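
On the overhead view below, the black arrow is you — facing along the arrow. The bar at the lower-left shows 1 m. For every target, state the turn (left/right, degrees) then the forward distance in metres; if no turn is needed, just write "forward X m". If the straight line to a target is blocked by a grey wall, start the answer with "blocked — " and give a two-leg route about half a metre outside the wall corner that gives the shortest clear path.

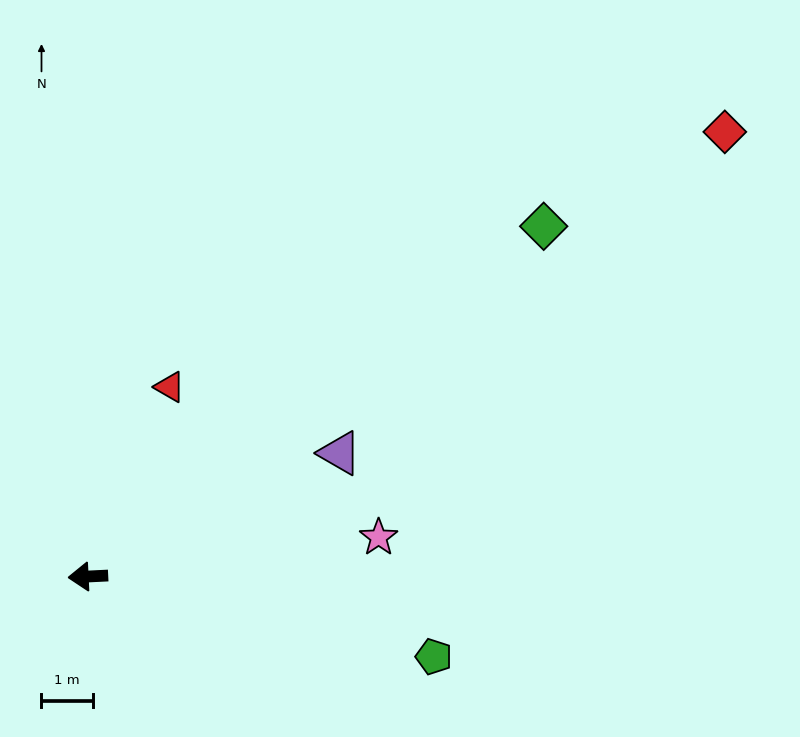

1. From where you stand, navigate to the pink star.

turn right 175°, forward 5.7 m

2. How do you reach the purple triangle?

turn right 157°, forward 5.4 m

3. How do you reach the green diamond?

turn right 145°, forward 11.2 m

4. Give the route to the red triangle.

turn right 116°, forward 4.0 m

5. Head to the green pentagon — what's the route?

turn left 164°, forward 6.9 m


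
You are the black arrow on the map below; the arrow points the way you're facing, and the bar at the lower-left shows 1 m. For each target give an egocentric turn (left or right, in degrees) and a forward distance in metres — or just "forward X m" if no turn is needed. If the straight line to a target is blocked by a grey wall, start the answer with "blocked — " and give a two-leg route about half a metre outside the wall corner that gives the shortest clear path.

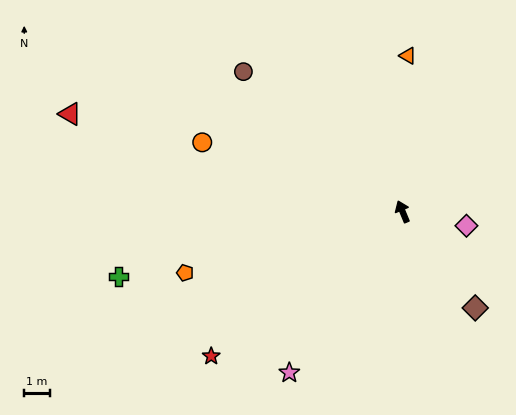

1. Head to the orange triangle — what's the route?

turn right 24°, forward 6.1 m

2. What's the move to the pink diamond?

turn right 125°, forward 2.6 m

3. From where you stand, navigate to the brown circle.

turn left 26°, forward 8.3 m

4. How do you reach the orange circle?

turn left 48°, forward 8.3 m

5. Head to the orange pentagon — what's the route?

turn left 83°, forward 8.9 m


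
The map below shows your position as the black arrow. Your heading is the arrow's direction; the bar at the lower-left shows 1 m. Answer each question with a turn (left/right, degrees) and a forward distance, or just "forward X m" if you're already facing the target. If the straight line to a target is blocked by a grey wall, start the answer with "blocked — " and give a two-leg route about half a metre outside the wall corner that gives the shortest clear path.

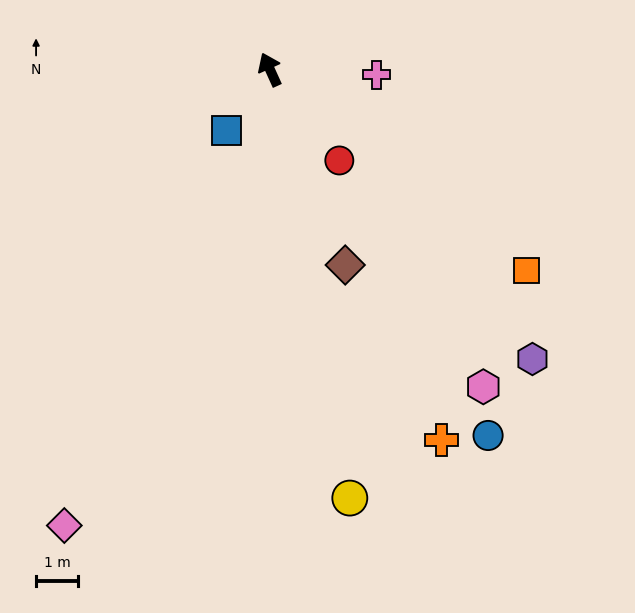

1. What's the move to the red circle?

turn right 167°, forward 2.7 m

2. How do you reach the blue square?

turn left 120°, forward 1.8 m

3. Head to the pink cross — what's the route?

turn right 117°, forward 2.6 m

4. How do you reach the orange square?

turn right 152°, forward 7.8 m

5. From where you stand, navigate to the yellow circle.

turn left 166°, forward 10.5 m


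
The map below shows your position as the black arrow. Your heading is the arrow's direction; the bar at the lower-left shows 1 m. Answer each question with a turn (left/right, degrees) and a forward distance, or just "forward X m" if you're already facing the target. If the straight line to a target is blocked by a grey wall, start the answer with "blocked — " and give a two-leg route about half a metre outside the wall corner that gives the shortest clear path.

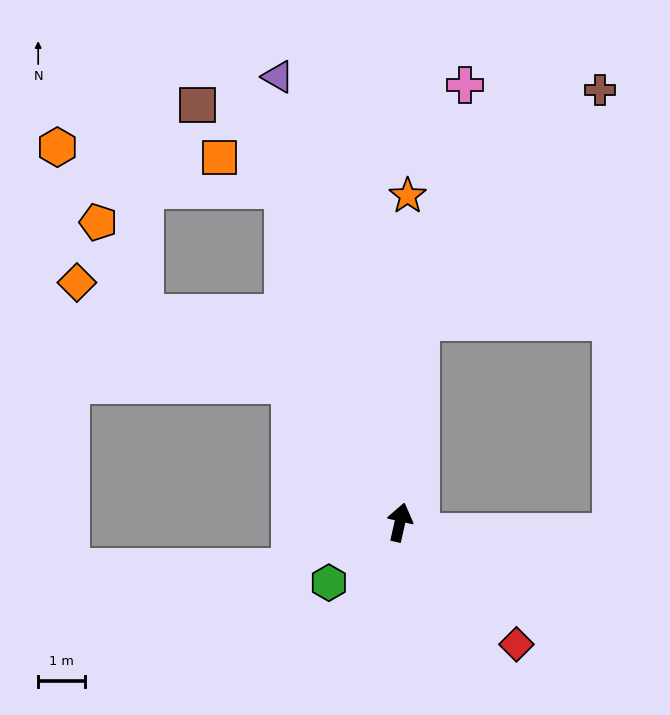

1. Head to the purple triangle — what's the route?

turn left 28°, forward 10.0 m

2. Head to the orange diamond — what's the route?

blocked — turn left 51°, forward 3.8 m, then turn left 26°, forward 5.1 m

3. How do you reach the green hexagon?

turn left 143°, forward 2.0 m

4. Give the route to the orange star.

turn left 12°, forward 7.0 m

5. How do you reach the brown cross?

blocked — turn left 7°, forward 4.4 m, then turn right 32°, forward 6.3 m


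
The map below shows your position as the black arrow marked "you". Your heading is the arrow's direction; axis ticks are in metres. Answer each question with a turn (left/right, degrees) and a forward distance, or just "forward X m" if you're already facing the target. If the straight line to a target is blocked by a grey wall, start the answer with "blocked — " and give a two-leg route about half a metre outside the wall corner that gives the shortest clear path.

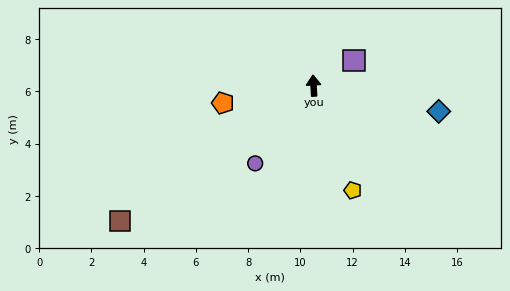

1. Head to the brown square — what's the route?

turn left 122°, forward 9.0 m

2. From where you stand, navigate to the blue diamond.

turn right 105°, forward 4.9 m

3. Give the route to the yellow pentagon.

turn right 163°, forward 4.3 m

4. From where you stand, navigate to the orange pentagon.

turn left 98°, forward 3.5 m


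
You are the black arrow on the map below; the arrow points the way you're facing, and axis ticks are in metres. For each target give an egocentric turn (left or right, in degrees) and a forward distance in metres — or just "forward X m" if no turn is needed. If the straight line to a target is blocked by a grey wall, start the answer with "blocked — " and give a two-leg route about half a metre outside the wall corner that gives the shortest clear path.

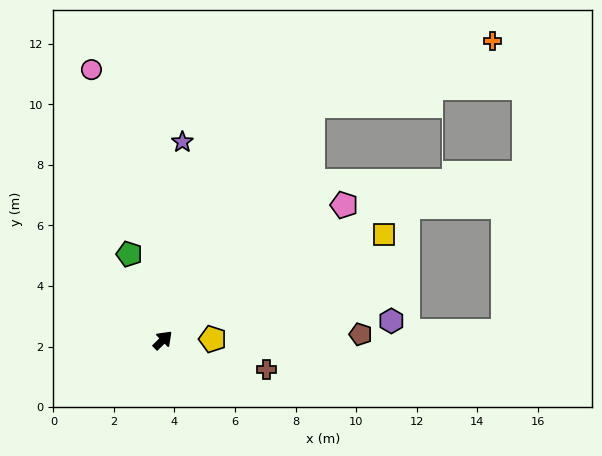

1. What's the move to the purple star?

turn left 40°, forward 6.6 m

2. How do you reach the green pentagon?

turn left 67°, forward 3.1 m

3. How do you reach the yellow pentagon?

turn right 43°, forward 1.6 m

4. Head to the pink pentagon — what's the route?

turn right 8°, forward 7.5 m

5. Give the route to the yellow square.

turn right 19°, forward 8.1 m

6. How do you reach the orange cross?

blocked — turn left 13°, forward 9.2 m, then turn right 38°, forward 6.3 m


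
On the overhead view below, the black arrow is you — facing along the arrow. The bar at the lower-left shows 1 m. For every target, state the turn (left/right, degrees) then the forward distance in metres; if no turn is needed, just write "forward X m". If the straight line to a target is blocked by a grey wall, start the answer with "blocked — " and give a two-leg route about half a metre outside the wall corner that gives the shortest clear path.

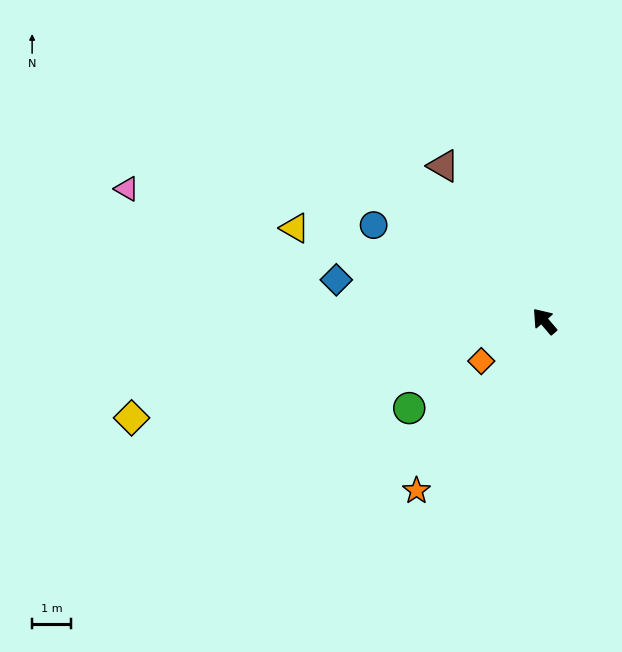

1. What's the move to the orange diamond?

turn left 82°, forward 1.9 m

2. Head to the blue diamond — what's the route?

turn left 38°, forward 5.5 m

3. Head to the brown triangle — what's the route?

turn right 7°, forward 4.8 m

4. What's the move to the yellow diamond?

turn left 63°, forward 11.0 m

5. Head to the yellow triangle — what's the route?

turn left 29°, forward 6.9 m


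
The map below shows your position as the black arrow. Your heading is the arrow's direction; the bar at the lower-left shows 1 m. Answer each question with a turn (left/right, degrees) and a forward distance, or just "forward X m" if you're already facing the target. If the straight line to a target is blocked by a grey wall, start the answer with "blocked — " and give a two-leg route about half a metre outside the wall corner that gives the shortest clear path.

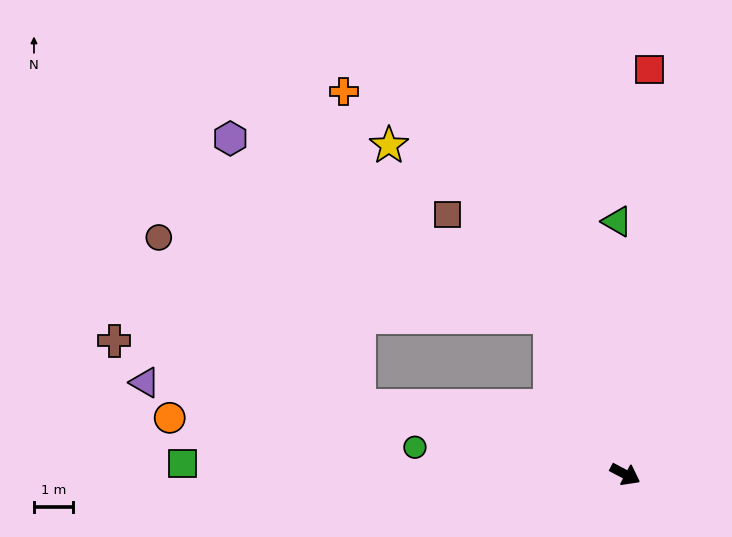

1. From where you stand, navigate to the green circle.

turn right 160°, forward 5.4 m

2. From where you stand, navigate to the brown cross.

turn right 167°, forward 13.5 m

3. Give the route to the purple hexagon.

blocked — turn left 143°, forward 4.4 m, then turn left 36°, forward 9.3 m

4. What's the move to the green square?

turn right 154°, forward 11.3 m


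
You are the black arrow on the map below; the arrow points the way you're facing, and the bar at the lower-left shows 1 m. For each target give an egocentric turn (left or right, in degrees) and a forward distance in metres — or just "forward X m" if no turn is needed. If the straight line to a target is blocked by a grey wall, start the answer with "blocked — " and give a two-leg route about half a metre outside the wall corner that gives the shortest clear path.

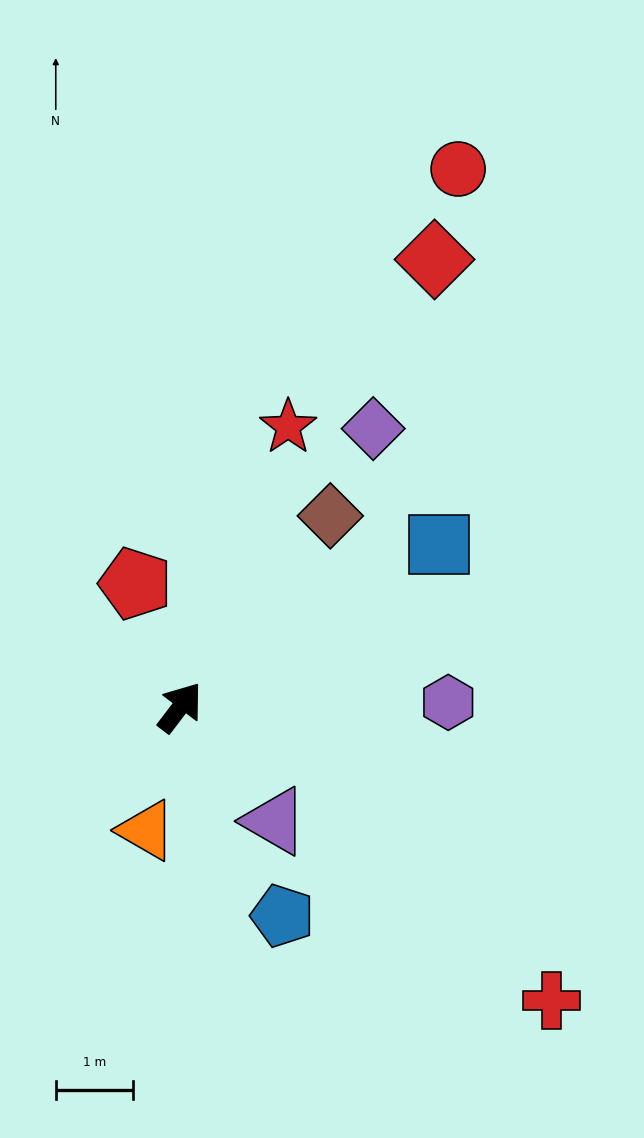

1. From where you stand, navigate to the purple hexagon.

turn right 52°, forward 3.5 m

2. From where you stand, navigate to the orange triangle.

turn right 158°, forward 1.7 m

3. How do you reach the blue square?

turn right 21°, forward 4.0 m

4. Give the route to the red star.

turn left 16°, forward 3.9 m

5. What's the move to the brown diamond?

forward 3.2 m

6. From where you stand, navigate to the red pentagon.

turn left 57°, forward 1.7 m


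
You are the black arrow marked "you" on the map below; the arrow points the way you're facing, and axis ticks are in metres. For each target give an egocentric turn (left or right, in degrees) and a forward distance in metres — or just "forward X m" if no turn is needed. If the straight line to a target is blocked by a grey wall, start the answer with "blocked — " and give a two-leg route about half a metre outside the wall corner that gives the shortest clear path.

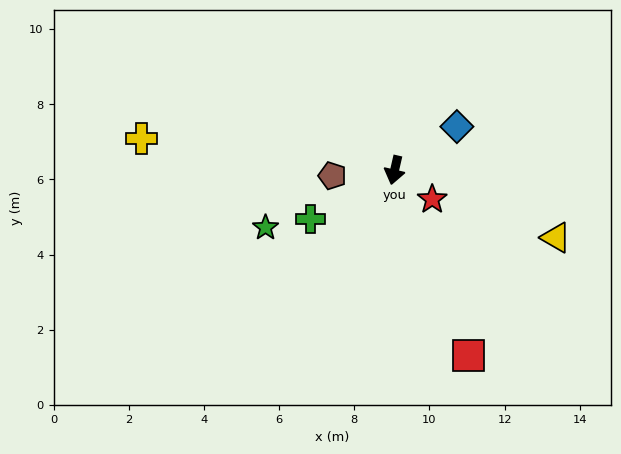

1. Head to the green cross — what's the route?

turn right 47°, forward 2.6 m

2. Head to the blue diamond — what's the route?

turn left 138°, forward 2.0 m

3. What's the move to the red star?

turn left 65°, forward 1.3 m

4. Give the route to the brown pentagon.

turn right 72°, forward 1.7 m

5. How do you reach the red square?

turn left 35°, forward 5.3 m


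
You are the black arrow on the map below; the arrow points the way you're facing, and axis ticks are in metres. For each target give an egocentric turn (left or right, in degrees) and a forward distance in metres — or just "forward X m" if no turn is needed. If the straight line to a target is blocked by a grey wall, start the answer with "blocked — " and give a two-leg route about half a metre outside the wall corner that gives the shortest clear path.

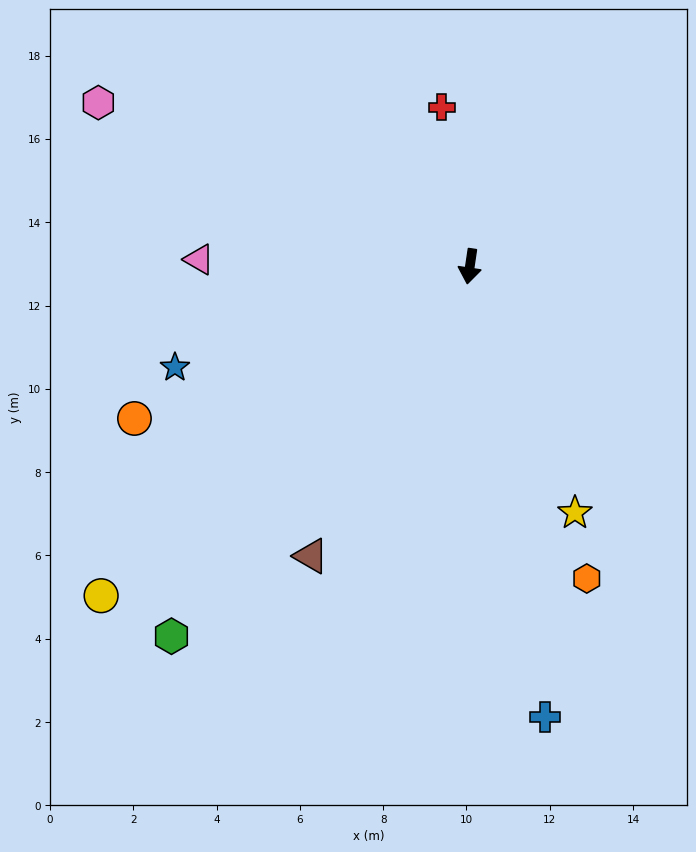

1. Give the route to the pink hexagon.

turn right 105°, forward 9.7 m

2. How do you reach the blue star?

turn right 63°, forward 7.5 m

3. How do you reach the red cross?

turn right 162°, forward 3.9 m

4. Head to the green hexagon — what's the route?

turn right 30°, forward 11.4 m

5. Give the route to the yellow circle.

turn right 40°, forward 11.9 m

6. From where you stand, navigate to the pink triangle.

turn right 83°, forward 6.5 m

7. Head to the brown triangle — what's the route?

turn right 20°, forward 7.9 m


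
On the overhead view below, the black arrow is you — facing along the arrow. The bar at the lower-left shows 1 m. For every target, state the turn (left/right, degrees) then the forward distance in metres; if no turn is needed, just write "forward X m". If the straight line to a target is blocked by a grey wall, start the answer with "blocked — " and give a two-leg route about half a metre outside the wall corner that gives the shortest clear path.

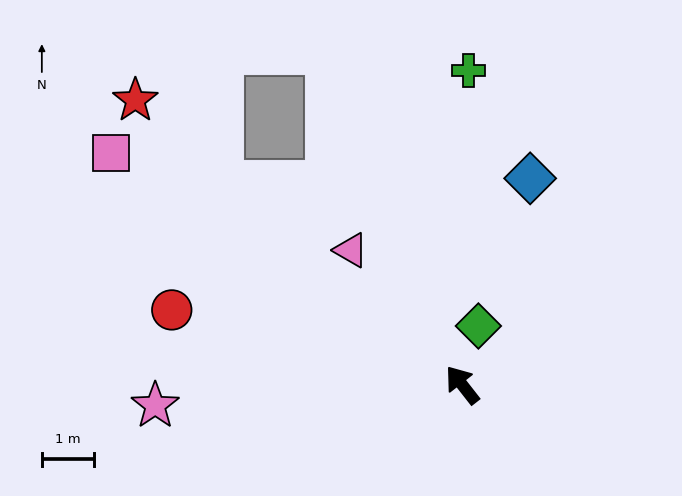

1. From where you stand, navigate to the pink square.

turn left 19°, forward 8.1 m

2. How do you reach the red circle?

turn left 38°, forward 5.8 m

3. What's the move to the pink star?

turn left 56°, forward 5.9 m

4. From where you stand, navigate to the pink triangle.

forward 3.4 m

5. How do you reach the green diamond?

turn right 53°, forward 1.2 m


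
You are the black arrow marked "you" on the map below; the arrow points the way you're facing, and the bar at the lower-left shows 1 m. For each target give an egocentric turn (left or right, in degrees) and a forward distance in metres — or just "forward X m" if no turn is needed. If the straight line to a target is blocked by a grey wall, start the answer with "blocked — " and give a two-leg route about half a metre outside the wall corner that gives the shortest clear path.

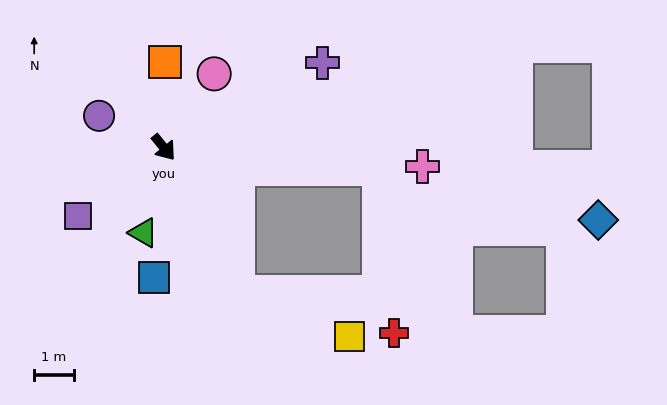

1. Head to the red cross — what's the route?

blocked — turn left 45°, forward 5.4 m, then turn right 79°, forward 4.1 m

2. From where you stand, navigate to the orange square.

turn left 140°, forward 2.1 m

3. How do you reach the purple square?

turn right 90°, forward 2.8 m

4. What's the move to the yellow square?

blocked — turn right 12°, forward 4.1 m, then turn left 41°, forward 3.0 m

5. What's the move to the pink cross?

turn left 47°, forward 6.5 m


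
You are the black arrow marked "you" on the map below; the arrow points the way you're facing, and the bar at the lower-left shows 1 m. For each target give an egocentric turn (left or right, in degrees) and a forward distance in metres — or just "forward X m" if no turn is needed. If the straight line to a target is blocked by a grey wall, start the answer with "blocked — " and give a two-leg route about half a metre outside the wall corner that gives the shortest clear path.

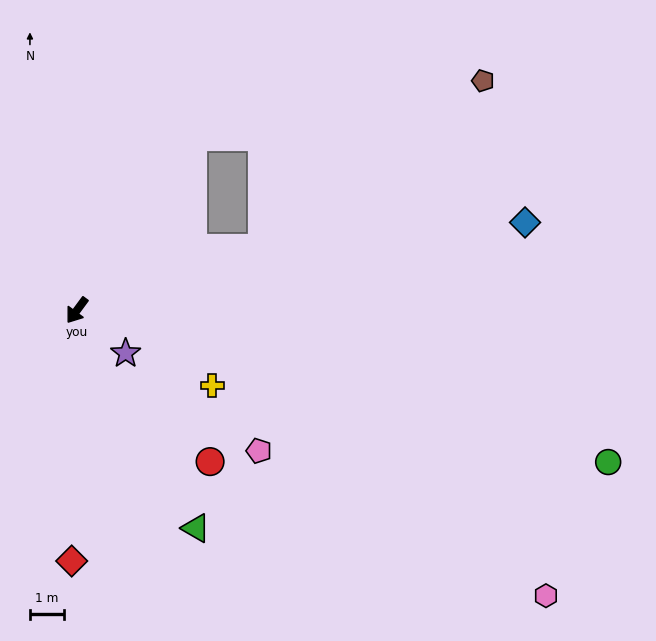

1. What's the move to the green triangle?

turn left 65°, forward 7.3 m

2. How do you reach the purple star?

turn left 85°, forward 1.9 m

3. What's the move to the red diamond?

turn left 35°, forward 7.4 m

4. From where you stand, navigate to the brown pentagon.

blocked — turn left 145°, forward 5.8 m, then turn left 19°, forward 8.2 m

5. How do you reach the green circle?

turn left 111°, forward 16.4 m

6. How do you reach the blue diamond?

turn left 138°, forward 13.5 m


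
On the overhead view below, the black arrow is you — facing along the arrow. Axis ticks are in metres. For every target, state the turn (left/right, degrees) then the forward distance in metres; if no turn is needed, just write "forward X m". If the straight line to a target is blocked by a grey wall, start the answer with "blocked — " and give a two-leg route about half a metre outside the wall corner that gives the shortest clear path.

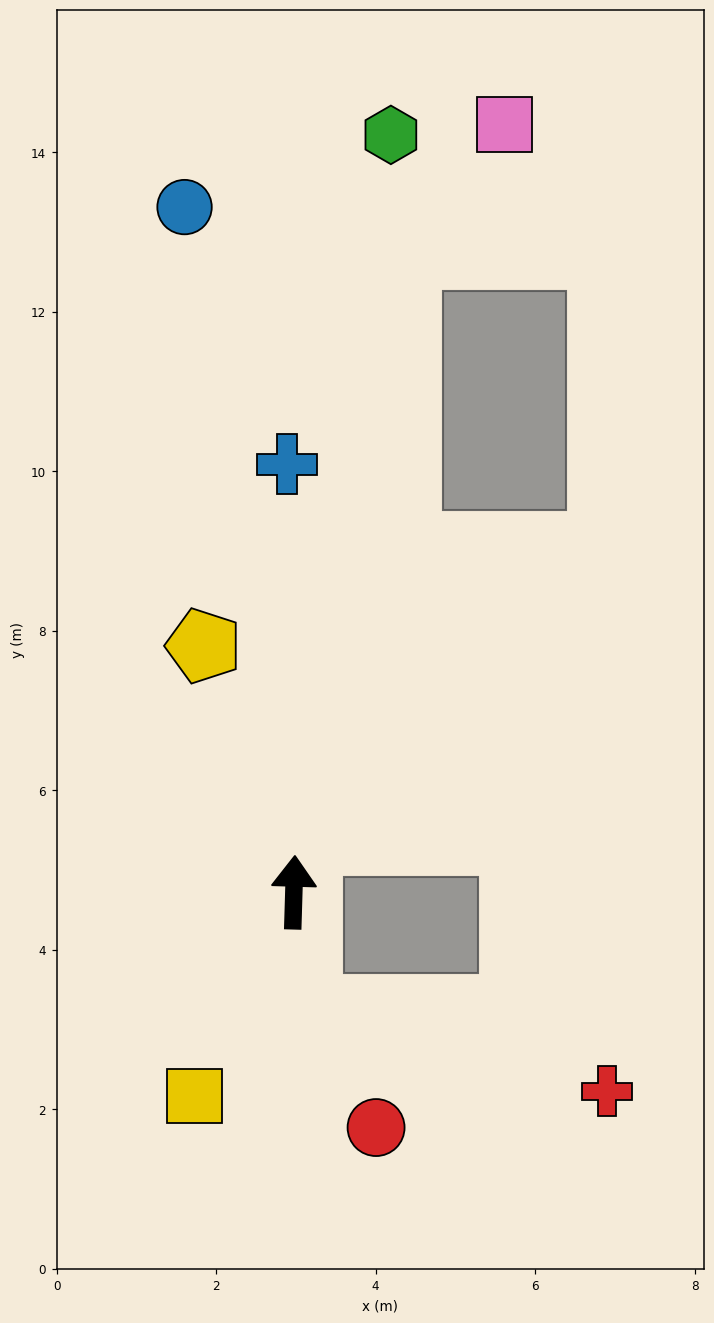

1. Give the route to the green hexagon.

turn right 6°, forward 9.6 m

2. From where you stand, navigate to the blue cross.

turn left 3°, forward 5.4 m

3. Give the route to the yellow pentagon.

turn left 22°, forward 3.3 m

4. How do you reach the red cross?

blocked — turn right 171°, forward 1.5 m, then turn left 67°, forward 3.9 m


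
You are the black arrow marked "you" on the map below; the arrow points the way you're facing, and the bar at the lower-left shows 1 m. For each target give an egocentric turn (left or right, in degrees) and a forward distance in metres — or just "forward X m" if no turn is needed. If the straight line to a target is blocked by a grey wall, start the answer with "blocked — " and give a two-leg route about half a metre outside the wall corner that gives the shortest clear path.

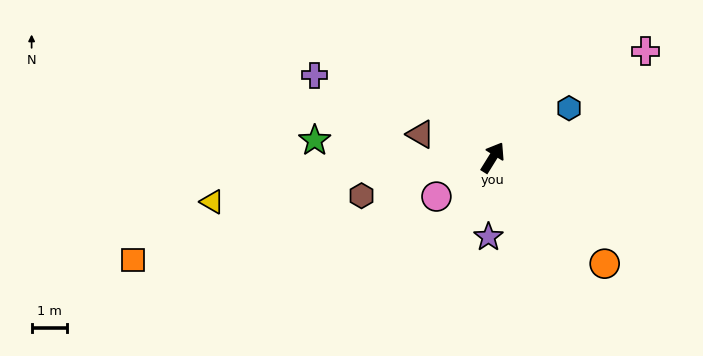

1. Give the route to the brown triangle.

turn left 104°, forward 2.1 m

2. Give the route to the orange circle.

turn right 102°, forward 4.3 m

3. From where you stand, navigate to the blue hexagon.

turn right 25°, forward 2.6 m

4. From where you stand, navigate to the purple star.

turn right 151°, forward 2.2 m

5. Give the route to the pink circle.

turn left 157°, forward 1.9 m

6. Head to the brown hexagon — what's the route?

turn left 138°, forward 3.8 m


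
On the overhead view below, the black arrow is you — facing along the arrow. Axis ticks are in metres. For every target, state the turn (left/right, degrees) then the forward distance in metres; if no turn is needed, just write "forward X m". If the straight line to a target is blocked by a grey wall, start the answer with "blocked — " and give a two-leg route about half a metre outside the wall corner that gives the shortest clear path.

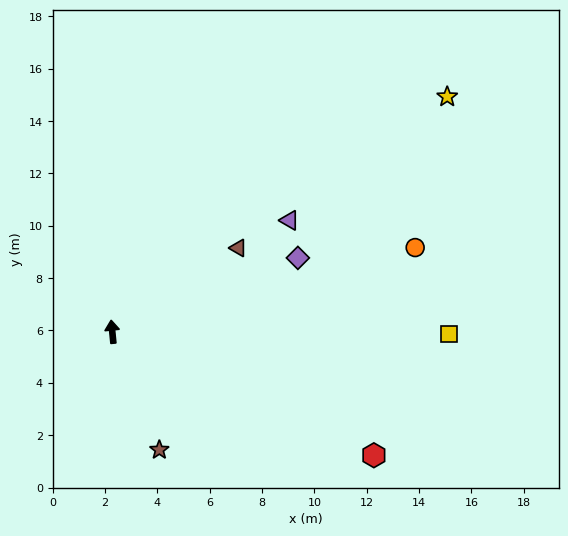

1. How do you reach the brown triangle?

turn right 62°, forward 5.8 m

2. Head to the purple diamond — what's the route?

turn right 74°, forward 7.6 m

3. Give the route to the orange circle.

turn right 80°, forward 12.0 m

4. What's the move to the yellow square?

turn right 96°, forward 12.9 m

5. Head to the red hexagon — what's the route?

turn right 121°, forward 11.1 m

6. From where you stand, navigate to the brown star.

turn right 164°, forward 4.9 m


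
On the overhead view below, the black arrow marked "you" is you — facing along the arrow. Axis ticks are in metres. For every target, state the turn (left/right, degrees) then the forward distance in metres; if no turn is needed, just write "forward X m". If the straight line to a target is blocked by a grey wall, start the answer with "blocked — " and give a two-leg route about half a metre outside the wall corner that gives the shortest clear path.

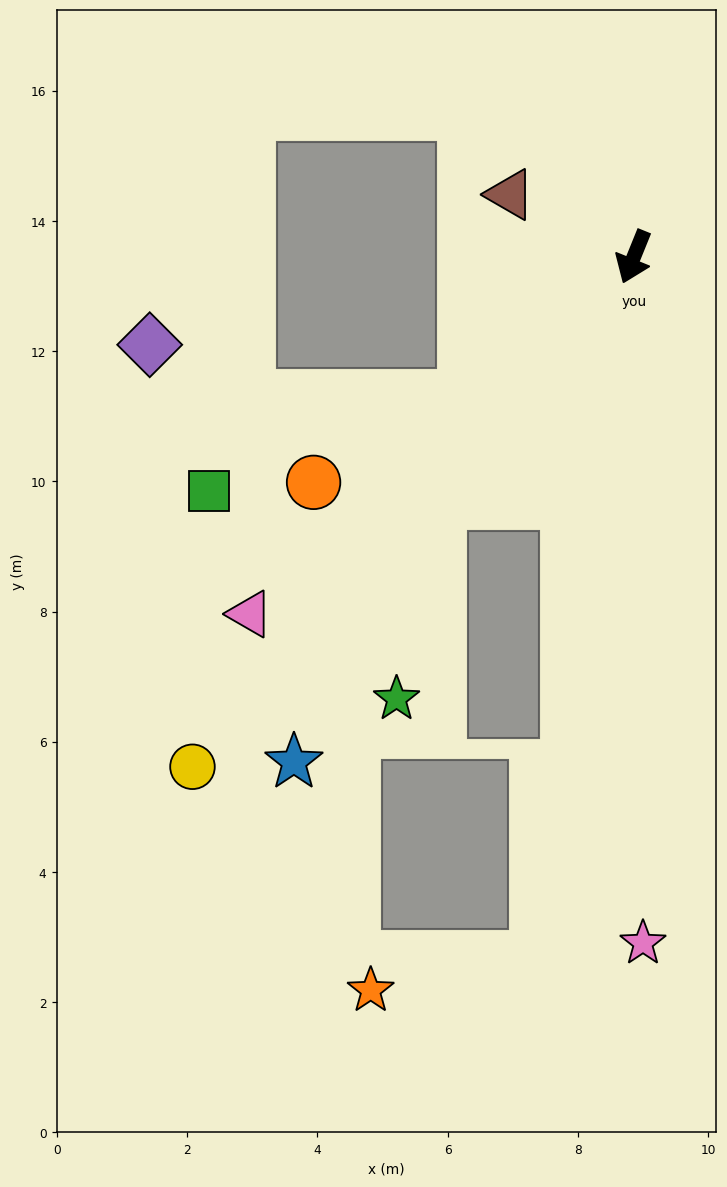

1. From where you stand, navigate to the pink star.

turn left 23°, forward 10.5 m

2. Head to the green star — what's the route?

blocked — turn right 16°, forward 4.8 m, then turn left 26°, forward 3.1 m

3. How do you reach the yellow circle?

turn right 19°, forward 10.4 m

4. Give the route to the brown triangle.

turn right 95°, forward 2.1 m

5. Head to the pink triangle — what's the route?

turn right 25°, forward 8.1 m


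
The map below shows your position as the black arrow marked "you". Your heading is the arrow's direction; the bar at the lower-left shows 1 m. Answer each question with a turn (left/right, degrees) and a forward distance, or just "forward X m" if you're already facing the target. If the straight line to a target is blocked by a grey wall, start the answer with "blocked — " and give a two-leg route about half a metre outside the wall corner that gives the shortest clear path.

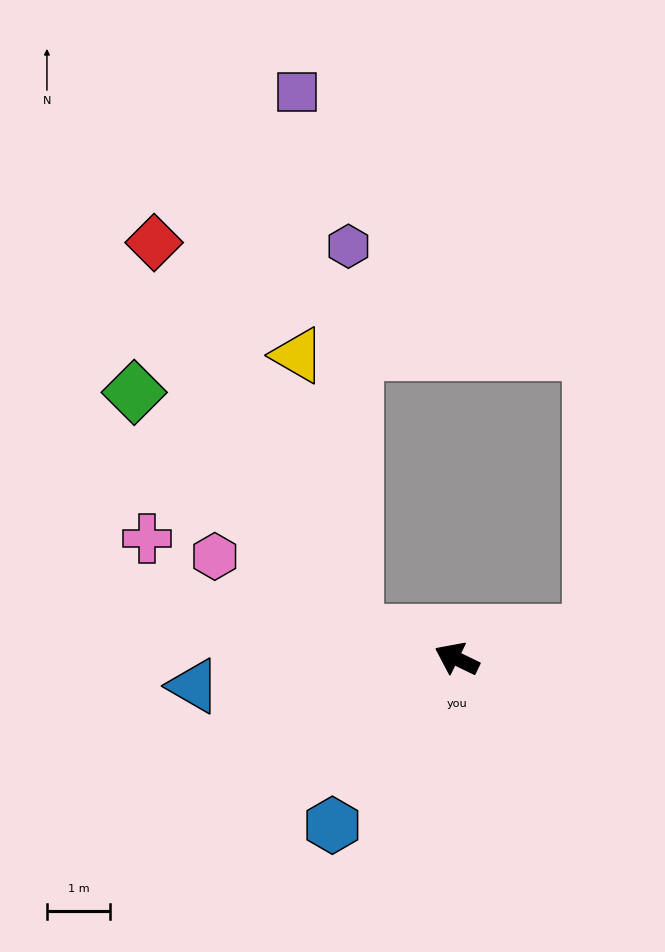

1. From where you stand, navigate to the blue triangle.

turn left 32°, forward 4.2 m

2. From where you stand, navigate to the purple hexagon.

blocked — turn left 11°, forward 1.6 m, then turn right 74°, forward 6.1 m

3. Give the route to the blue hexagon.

turn left 79°, forward 3.3 m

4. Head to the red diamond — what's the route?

blocked — turn left 11°, forward 1.6 m, then turn right 48°, forward 6.9 m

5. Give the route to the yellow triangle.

blocked — turn left 11°, forward 1.6 m, then turn right 63°, forward 4.5 m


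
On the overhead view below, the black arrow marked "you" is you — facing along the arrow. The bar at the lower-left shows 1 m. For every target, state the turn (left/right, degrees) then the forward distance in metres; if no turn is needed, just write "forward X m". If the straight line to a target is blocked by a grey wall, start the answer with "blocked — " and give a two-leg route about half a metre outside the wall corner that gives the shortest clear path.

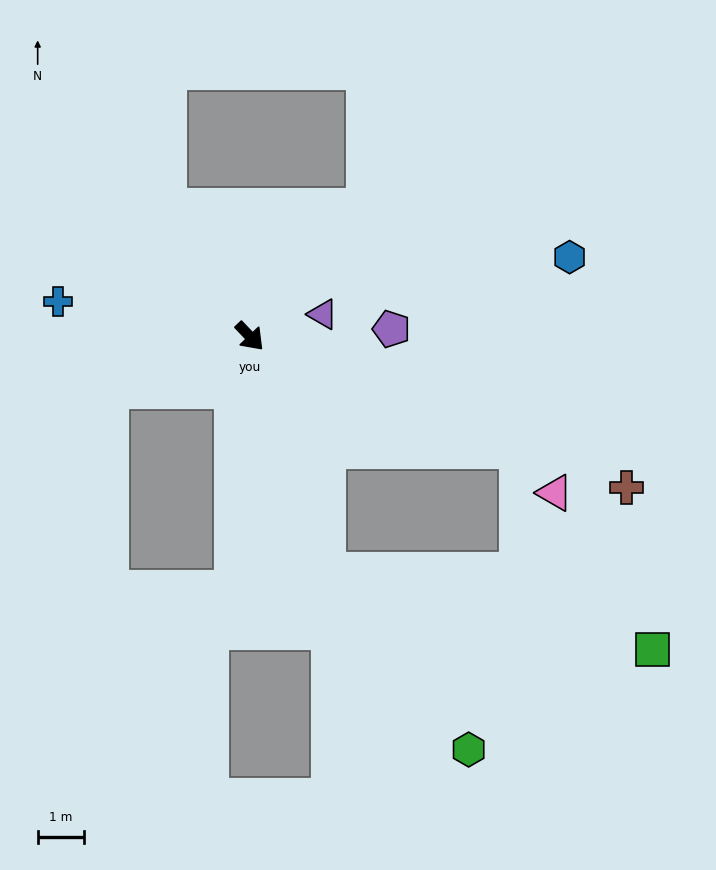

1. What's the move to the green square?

blocked — turn right 26°, forward 5.3 m, then turn left 59°, forward 7.2 m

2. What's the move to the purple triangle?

turn left 63°, forward 1.6 m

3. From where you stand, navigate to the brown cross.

turn left 25°, forward 8.7 m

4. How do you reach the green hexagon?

blocked — turn right 26°, forward 5.3 m, then turn left 21°, forward 4.9 m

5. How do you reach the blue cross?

turn right 144°, forward 4.2 m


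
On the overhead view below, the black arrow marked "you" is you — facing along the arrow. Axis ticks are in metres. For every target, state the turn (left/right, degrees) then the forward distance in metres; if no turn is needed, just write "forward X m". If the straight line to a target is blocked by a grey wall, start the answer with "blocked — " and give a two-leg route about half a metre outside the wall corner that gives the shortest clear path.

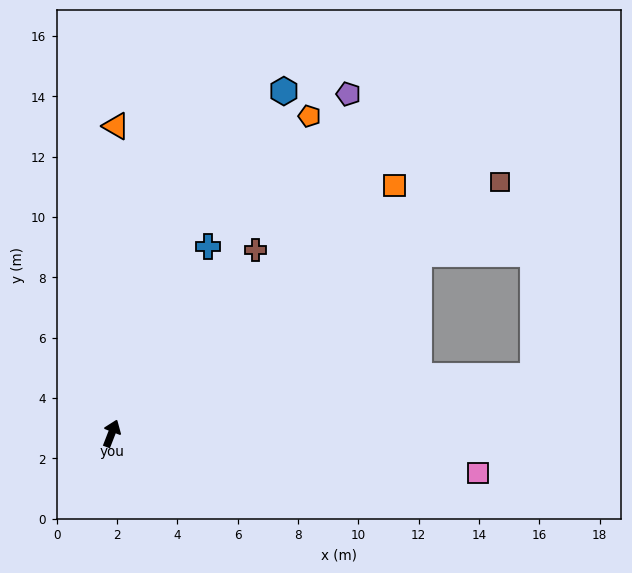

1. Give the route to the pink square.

turn right 75°, forward 12.2 m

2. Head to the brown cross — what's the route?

turn right 17°, forward 7.7 m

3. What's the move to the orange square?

turn right 28°, forward 12.5 m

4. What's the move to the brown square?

turn right 36°, forward 15.3 m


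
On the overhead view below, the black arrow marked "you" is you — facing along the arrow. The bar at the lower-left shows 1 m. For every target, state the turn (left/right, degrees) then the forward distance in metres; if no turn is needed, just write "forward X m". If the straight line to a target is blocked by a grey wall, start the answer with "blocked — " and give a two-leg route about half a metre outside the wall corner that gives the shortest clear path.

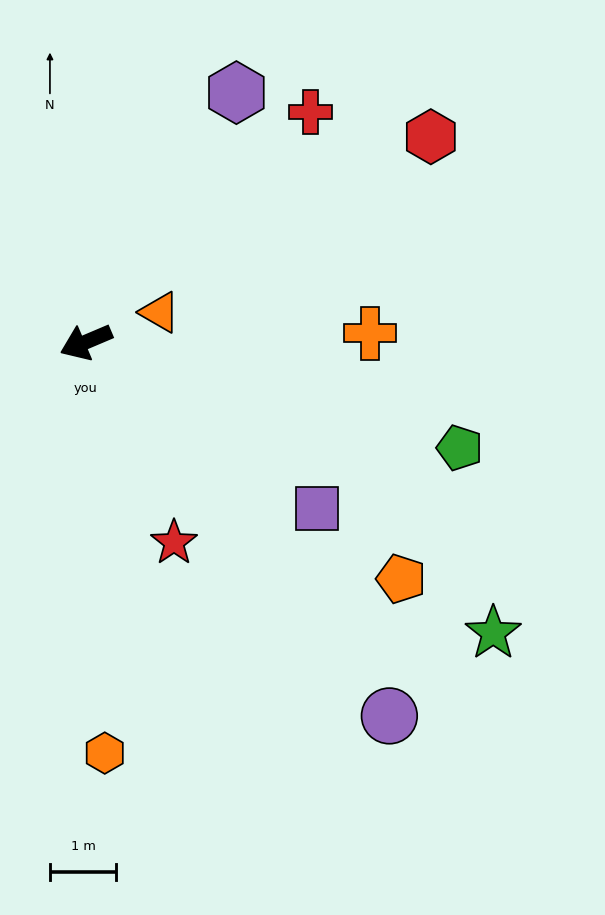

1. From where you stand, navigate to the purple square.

turn left 121°, forward 4.3 m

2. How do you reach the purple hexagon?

turn right 144°, forward 4.4 m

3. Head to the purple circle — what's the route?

turn left 106°, forward 7.3 m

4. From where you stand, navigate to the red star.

turn left 91°, forward 3.3 m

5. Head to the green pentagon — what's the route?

turn left 141°, forward 5.9 m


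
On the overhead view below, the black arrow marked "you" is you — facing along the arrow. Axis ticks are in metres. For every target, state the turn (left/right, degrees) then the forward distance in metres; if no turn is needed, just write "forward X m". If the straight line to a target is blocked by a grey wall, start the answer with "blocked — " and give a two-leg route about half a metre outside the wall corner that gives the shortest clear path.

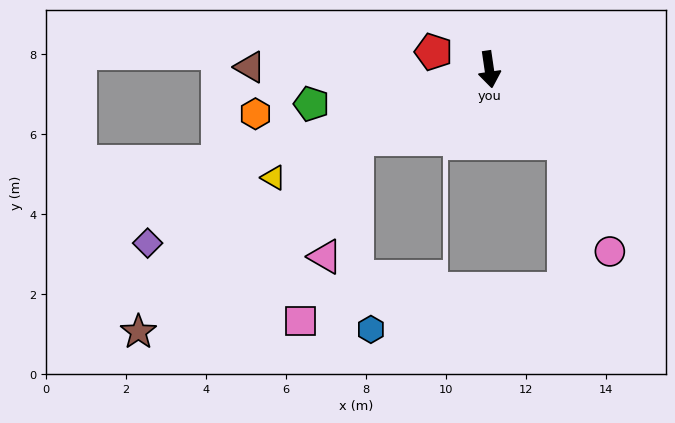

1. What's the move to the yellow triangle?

turn right 72°, forward 6.0 m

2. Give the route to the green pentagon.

turn right 87°, forward 4.5 m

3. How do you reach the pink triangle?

blocked — turn right 70°, forward 3.7 m, then turn left 46°, forward 3.0 m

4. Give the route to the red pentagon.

turn right 116°, forward 1.5 m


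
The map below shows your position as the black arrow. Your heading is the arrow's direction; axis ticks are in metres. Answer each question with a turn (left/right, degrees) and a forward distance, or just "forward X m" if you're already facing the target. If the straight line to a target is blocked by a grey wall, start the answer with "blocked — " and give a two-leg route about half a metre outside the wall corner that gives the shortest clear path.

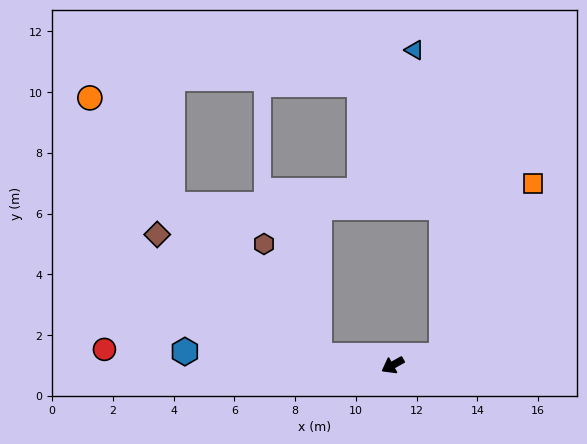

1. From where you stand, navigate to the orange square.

blocked — turn left 162°, forward 1.6 m, then turn left 51°, forward 6.4 m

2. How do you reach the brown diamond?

blocked — turn right 37°, forward 2.4 m, then turn right 29°, forward 6.7 m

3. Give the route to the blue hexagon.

turn right 33°, forward 6.9 m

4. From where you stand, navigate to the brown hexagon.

blocked — turn right 37°, forward 2.4 m, then turn right 55°, forward 4.1 m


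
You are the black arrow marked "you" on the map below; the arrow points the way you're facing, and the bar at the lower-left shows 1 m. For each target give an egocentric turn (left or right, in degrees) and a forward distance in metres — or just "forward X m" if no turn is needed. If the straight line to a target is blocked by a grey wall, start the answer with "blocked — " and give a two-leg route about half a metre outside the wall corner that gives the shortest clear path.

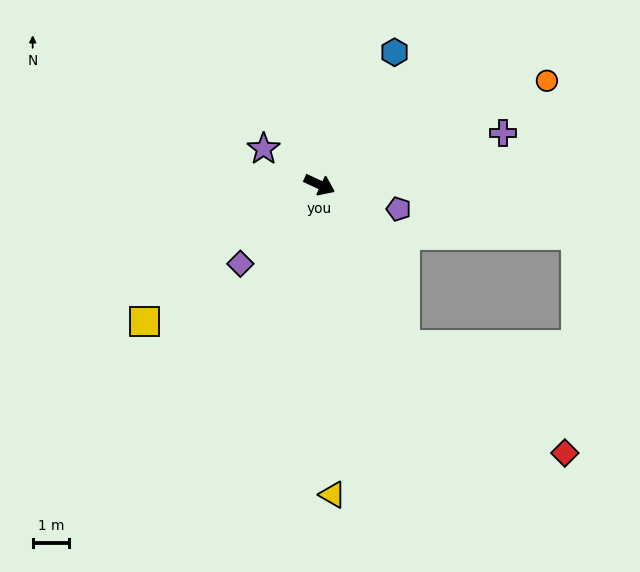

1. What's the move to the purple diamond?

turn right 110°, forward 3.1 m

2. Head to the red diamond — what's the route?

blocked — turn right 37°, forward 5.0 m, then turn left 28°, forward 5.3 m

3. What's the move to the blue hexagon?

turn left 85°, forward 4.2 m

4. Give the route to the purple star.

turn left 172°, forward 1.8 m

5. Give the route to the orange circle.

turn left 49°, forward 6.9 m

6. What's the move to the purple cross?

turn left 41°, forward 5.2 m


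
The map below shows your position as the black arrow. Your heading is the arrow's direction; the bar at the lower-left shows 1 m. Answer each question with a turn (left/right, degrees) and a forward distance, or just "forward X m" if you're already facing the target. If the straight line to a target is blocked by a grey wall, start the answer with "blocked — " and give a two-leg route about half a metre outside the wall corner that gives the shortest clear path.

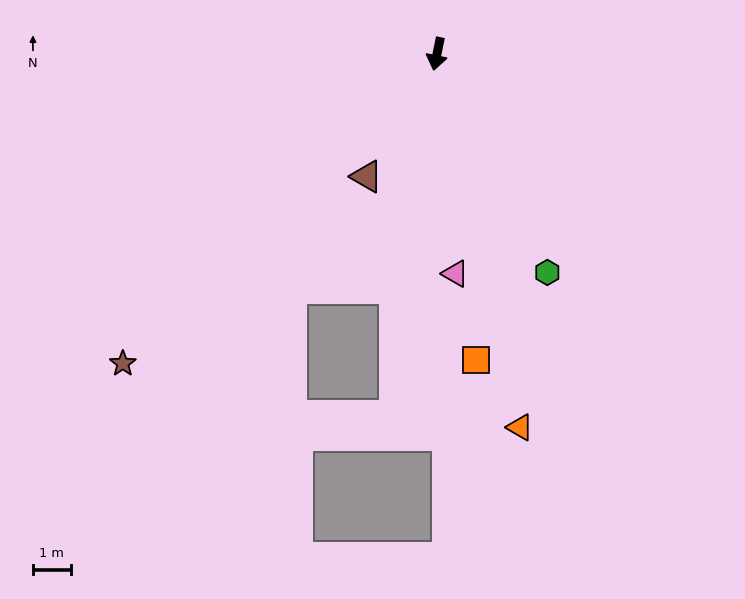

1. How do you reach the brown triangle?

turn right 18°, forward 3.7 m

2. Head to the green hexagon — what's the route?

turn left 38°, forward 6.5 m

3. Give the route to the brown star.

turn right 34°, forward 11.7 m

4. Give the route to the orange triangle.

turn left 24°, forward 10.1 m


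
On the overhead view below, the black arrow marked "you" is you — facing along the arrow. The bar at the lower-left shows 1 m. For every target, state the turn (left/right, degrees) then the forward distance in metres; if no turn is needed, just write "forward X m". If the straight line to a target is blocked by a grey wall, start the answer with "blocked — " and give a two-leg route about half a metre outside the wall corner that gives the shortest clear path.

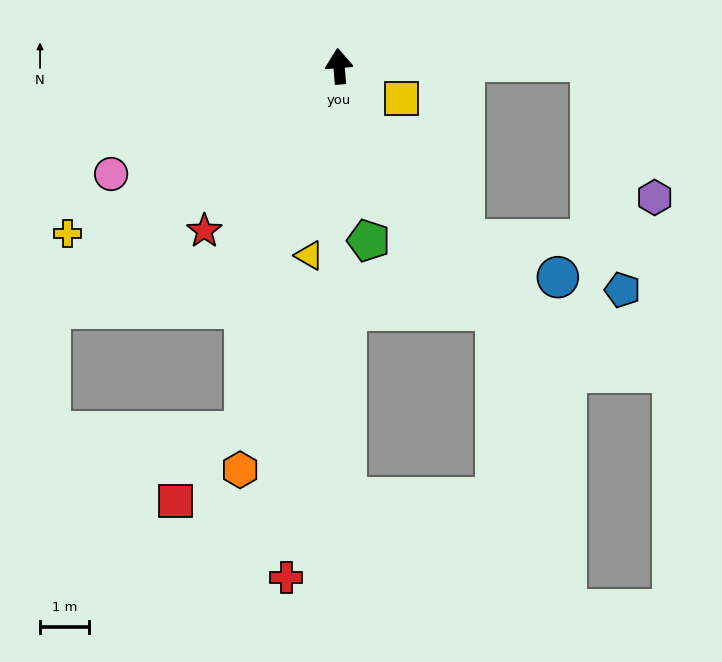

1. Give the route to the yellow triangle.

turn left 166°, forward 3.9 m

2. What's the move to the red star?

turn left 136°, forward 4.3 m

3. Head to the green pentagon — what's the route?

turn right 175°, forward 3.6 m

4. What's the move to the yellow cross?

turn left 117°, forward 6.5 m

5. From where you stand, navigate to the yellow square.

turn right 122°, forward 1.4 m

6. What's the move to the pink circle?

turn left 111°, forward 5.1 m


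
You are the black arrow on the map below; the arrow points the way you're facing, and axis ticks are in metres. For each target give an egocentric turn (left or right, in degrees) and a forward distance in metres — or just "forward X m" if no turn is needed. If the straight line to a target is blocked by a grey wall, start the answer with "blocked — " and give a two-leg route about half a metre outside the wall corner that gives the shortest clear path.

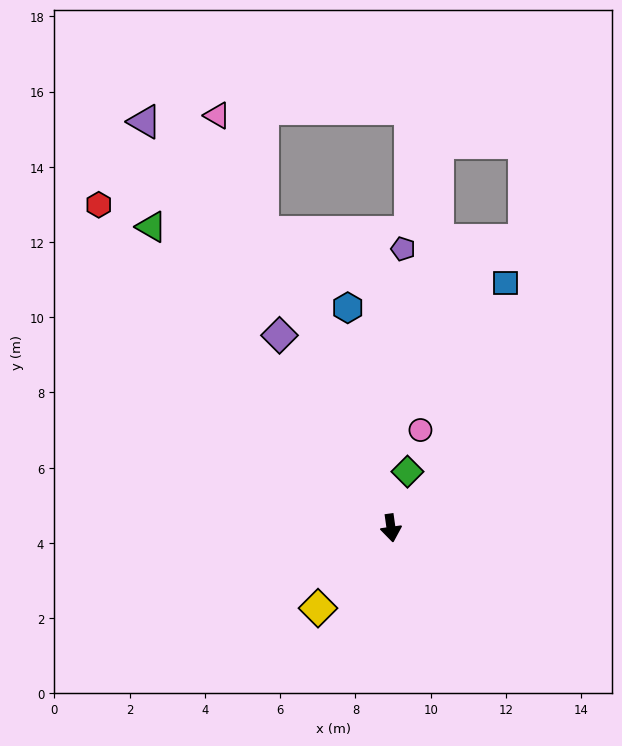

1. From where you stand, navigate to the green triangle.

turn right 149°, forward 10.2 m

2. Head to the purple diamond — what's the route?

turn right 158°, forward 5.9 m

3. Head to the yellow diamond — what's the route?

turn right 50°, forward 2.9 m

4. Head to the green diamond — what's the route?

turn left 156°, forward 1.6 m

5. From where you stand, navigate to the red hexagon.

turn right 146°, forward 11.6 m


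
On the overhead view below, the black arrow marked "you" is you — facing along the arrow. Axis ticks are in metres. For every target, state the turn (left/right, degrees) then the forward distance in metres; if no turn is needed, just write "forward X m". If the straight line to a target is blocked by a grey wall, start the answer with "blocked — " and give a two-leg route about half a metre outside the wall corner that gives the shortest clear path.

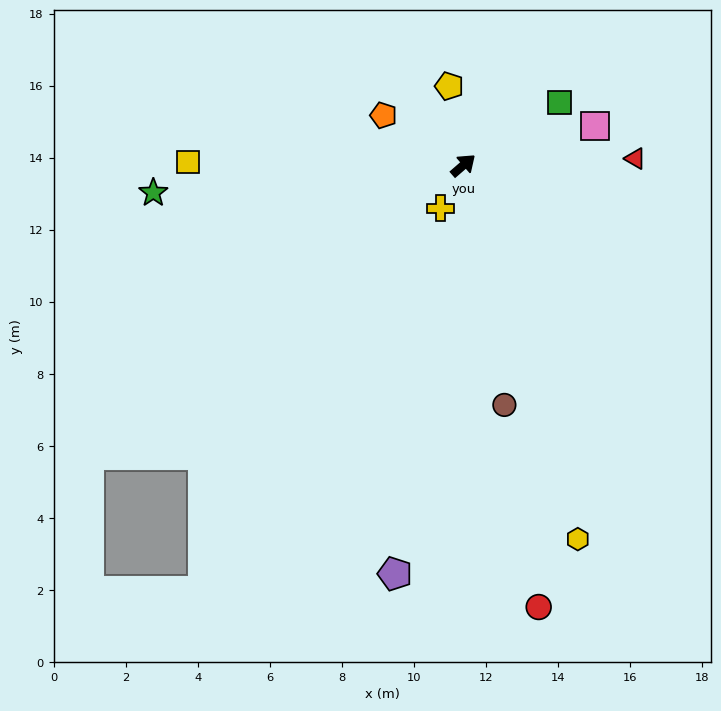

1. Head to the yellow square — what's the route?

turn left 138°, forward 7.7 m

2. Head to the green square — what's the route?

turn right 8°, forward 3.2 m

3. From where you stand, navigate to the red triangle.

turn right 39°, forward 4.8 m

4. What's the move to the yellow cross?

turn right 159°, forward 1.3 m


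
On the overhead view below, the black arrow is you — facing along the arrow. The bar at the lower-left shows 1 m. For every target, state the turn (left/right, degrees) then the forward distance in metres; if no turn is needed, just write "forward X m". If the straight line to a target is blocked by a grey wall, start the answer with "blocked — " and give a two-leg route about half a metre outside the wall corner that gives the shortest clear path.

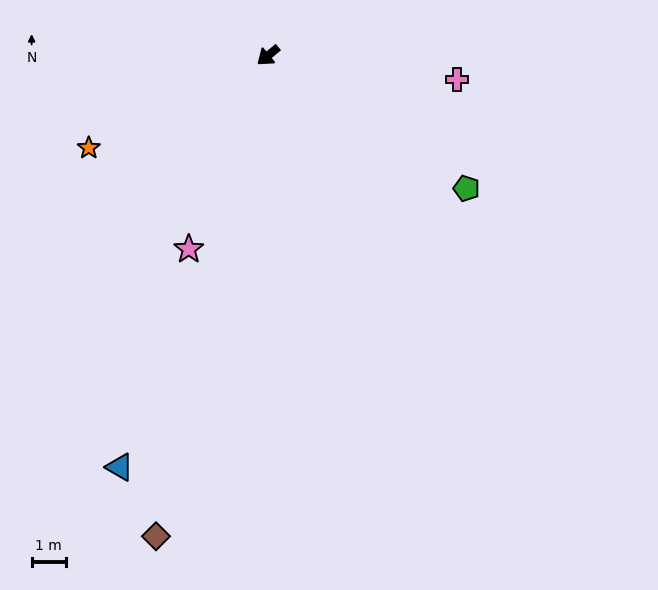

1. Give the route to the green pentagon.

turn left 107°, forward 7.0 m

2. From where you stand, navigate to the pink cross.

turn left 133°, forward 5.6 m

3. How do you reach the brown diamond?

turn left 37°, forward 14.5 m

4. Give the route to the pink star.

turn left 28°, forward 6.1 m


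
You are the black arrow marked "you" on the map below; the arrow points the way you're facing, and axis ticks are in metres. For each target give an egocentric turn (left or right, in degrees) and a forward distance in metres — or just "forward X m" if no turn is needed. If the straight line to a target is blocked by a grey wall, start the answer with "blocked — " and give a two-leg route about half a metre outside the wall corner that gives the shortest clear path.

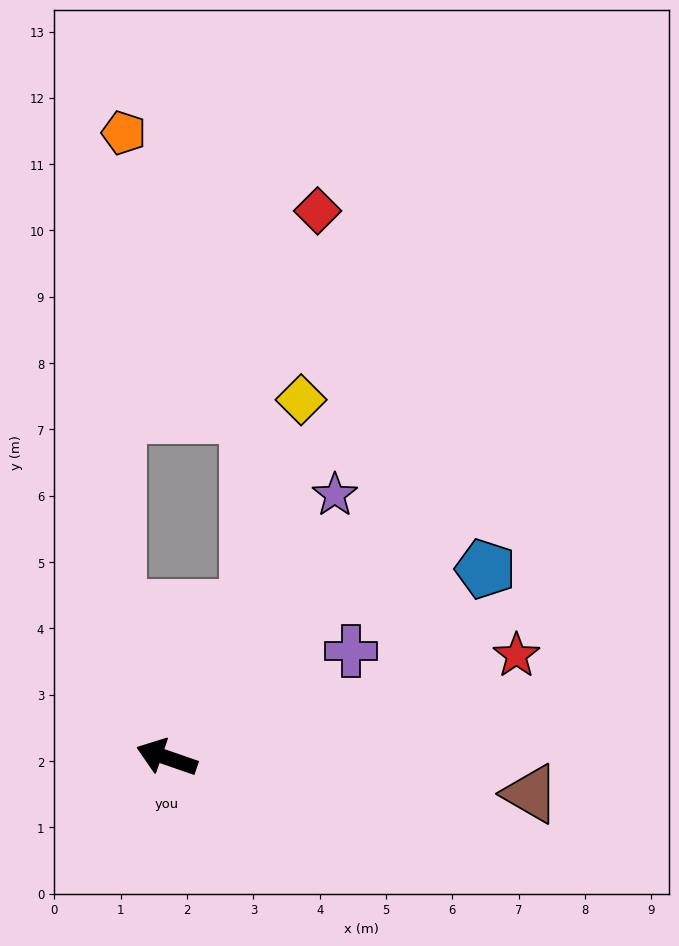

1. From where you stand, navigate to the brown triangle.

turn right 167°, forward 5.5 m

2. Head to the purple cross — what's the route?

turn right 131°, forward 3.2 m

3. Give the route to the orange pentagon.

blocked — turn right 53°, forward 2.4 m, then turn right 19°, forward 7.2 m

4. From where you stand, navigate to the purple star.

turn right 104°, forward 4.7 m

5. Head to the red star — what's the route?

turn right 145°, forward 5.5 m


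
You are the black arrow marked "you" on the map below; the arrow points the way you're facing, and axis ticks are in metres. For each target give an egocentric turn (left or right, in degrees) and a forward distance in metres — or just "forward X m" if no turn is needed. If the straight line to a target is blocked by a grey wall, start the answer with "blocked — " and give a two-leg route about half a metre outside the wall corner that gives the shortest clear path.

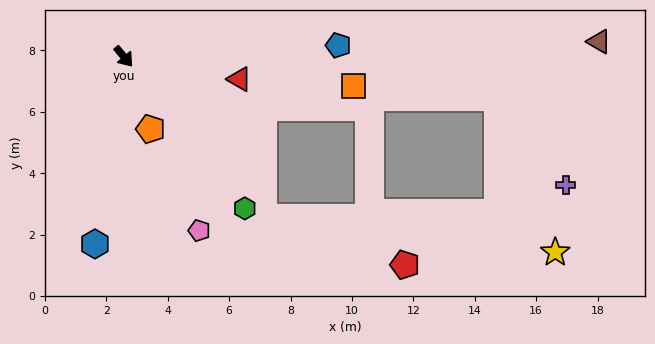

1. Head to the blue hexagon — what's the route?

turn right 49°, forward 6.2 m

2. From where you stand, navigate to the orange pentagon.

turn right 20°, forward 2.5 m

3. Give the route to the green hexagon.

forward 6.3 m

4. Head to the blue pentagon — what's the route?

turn left 53°, forward 7.0 m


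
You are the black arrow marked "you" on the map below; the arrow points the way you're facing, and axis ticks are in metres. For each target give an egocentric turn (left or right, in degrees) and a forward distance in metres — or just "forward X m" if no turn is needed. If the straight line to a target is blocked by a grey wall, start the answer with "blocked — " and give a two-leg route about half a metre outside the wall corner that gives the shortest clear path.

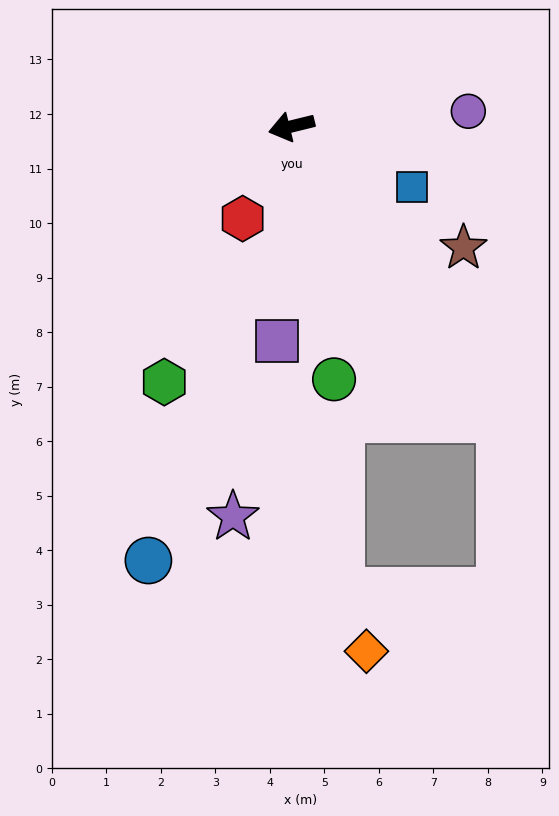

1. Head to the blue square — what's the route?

turn left 139°, forward 2.5 m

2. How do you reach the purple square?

turn left 72°, forward 3.9 m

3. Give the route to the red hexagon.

turn left 48°, forward 1.9 m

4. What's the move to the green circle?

turn left 86°, forward 4.7 m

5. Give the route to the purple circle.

turn left 171°, forward 3.3 m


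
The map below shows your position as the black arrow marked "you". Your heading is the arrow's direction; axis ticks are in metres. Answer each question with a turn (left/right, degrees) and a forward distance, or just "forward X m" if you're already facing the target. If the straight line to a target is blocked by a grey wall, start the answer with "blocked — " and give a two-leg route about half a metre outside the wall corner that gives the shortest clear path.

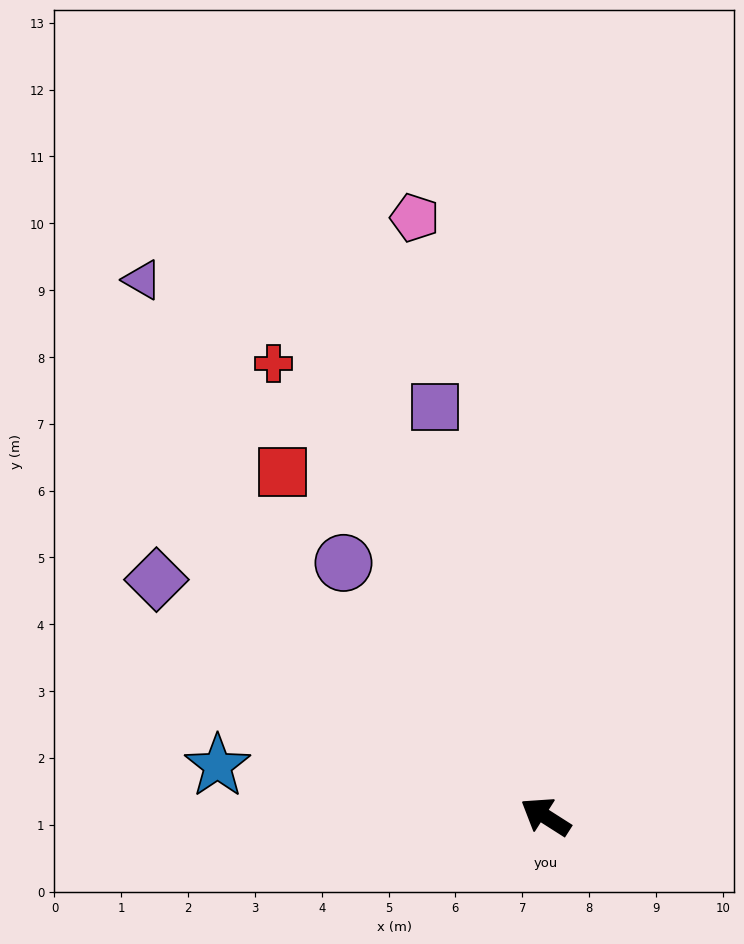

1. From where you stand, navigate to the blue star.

turn left 24°, forward 5.0 m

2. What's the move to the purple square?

turn right 42°, forward 6.4 m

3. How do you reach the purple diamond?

forward 6.8 m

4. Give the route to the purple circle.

turn right 19°, forward 4.9 m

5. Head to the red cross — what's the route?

turn right 27°, forward 7.9 m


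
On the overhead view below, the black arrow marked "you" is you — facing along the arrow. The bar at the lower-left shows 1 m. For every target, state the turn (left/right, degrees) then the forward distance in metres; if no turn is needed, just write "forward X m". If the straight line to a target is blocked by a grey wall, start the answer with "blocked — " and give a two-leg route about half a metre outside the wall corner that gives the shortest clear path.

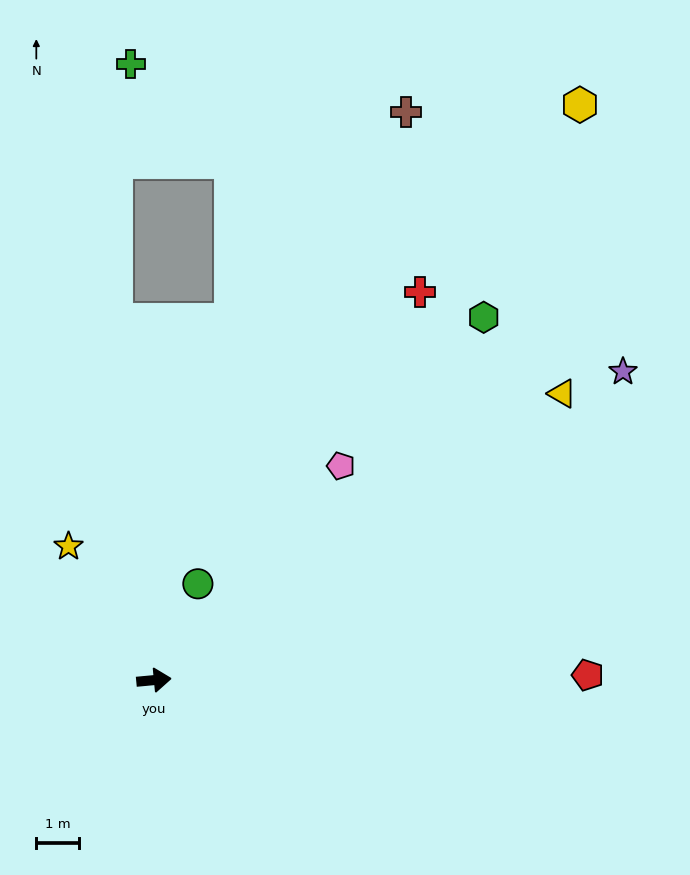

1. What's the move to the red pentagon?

turn right 5°, forward 10.1 m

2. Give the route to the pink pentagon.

turn left 44°, forward 6.6 m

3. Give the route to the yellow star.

turn left 117°, forward 3.7 m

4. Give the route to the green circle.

turn left 60°, forward 2.5 m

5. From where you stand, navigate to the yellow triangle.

turn left 30°, forward 11.6 m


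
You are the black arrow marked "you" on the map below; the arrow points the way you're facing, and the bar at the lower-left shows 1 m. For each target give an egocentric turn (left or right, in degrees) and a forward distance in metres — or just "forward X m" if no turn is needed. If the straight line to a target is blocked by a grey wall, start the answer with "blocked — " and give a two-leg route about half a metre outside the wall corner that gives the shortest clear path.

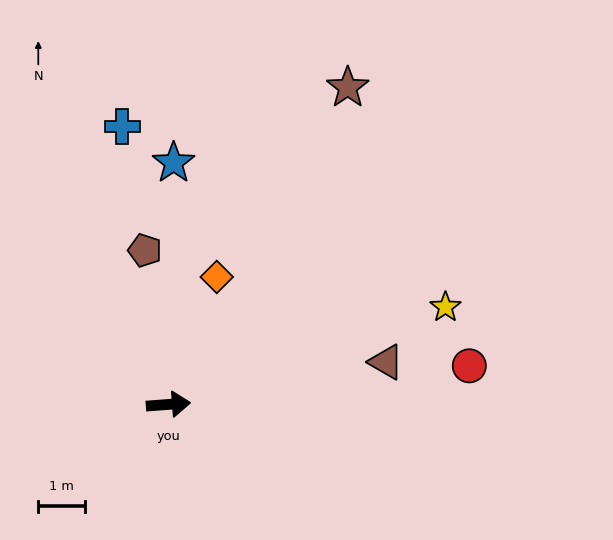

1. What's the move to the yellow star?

turn left 15°, forward 6.3 m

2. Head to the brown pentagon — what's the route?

turn left 94°, forward 3.3 m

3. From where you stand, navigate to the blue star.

turn left 84°, forward 5.2 m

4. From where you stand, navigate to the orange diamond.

turn left 65°, forward 2.9 m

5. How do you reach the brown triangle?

turn left 7°, forward 4.7 m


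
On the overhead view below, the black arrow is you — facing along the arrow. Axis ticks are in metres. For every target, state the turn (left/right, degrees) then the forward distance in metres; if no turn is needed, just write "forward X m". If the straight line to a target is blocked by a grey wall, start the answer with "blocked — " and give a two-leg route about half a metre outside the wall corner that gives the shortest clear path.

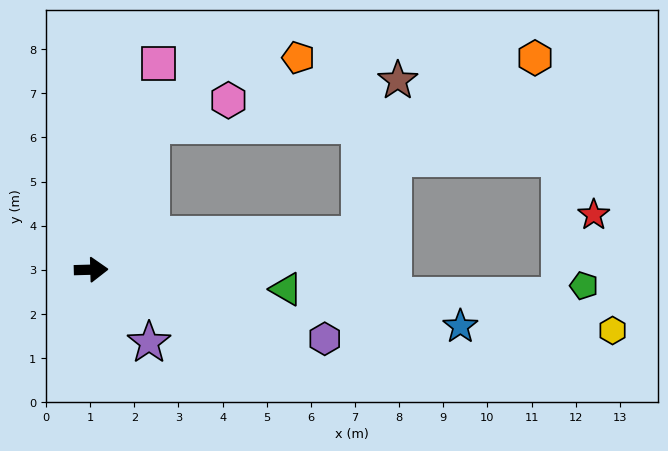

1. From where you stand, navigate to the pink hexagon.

blocked — turn left 66°, forward 3.6 m, then turn right 50°, forward 1.8 m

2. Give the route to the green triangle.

turn right 7°, forward 4.4 m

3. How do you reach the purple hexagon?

turn right 18°, forward 5.5 m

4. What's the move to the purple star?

turn right 53°, forward 2.1 m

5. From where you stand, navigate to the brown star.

blocked — turn left 6°, forward 6.1 m, then turn left 68°, forward 3.6 m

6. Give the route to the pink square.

turn left 70°, forward 4.9 m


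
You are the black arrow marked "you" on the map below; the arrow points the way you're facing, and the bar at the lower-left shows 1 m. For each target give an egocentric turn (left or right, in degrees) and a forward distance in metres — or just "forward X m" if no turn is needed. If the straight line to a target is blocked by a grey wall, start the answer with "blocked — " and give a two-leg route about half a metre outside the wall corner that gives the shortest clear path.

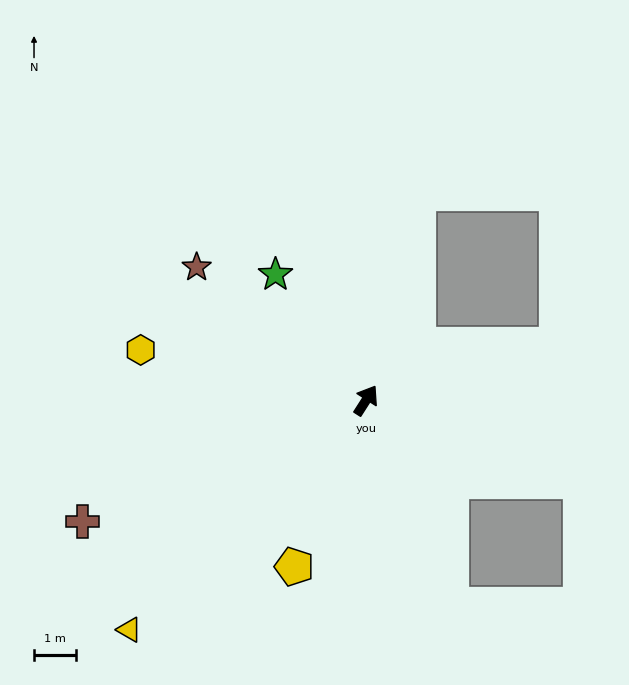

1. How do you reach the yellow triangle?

turn left 167°, forward 7.9 m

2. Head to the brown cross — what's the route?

turn left 146°, forward 7.4 m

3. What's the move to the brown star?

turn left 84°, forward 5.2 m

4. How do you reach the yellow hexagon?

turn left 110°, forward 5.6 m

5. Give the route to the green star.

turn left 68°, forward 3.7 m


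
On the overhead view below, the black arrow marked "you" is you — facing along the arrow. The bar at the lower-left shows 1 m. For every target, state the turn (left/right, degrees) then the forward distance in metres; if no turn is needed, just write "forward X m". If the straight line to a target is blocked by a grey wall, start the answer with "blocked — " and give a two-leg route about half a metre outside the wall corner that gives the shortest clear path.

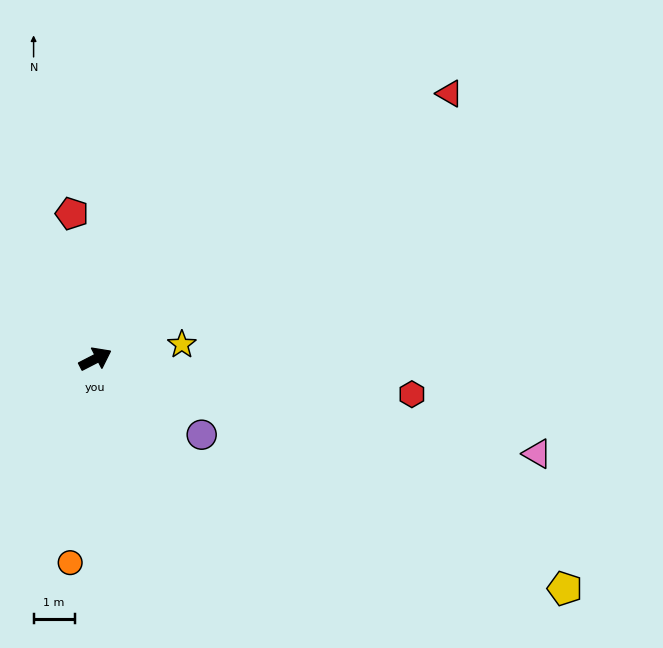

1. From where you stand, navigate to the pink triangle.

turn right 39°, forward 11.0 m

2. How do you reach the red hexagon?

turn right 34°, forward 7.7 m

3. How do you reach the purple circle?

turn right 63°, forward 3.2 m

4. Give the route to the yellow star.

turn right 18°, forward 2.1 m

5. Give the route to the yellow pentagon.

turn right 53°, forward 12.7 m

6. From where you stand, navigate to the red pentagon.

turn left 72°, forward 3.6 m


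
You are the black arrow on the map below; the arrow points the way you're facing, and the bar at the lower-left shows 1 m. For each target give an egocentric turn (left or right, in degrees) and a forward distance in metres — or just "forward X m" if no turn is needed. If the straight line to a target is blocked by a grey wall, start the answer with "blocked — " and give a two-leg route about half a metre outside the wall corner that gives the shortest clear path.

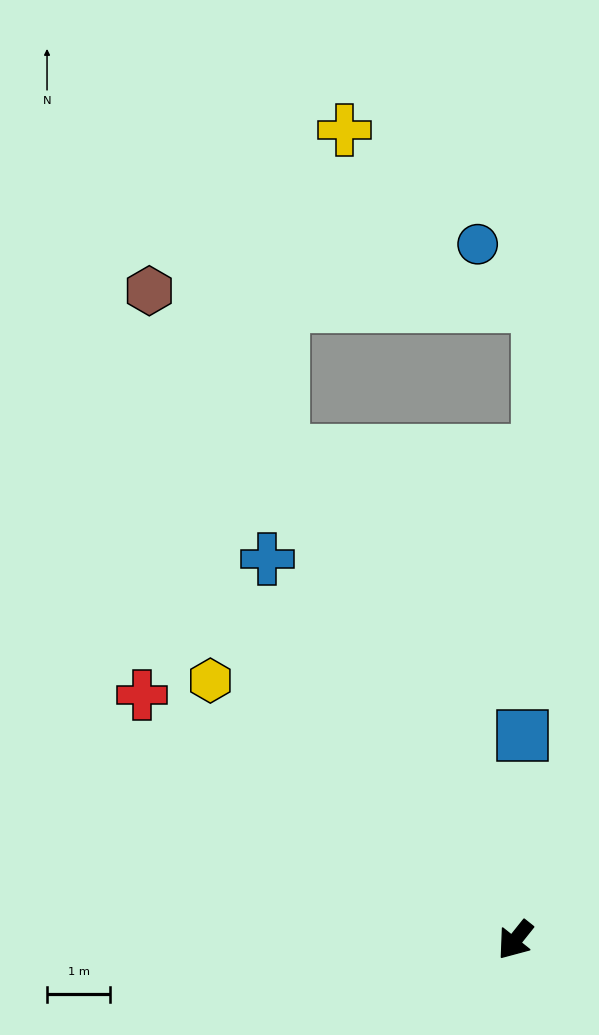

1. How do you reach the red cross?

turn right 85°, forward 7.1 m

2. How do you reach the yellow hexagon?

turn right 92°, forward 6.3 m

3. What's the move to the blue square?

turn right 144°, forward 3.2 m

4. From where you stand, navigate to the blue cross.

turn right 108°, forward 7.2 m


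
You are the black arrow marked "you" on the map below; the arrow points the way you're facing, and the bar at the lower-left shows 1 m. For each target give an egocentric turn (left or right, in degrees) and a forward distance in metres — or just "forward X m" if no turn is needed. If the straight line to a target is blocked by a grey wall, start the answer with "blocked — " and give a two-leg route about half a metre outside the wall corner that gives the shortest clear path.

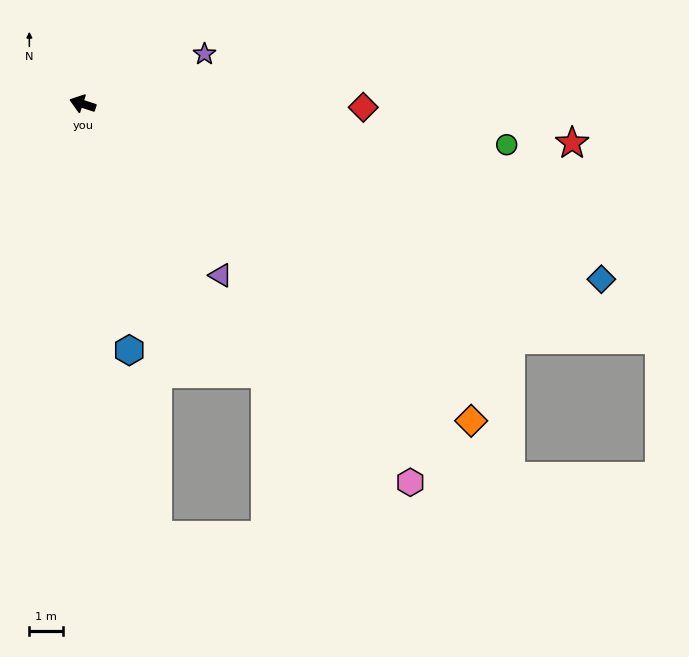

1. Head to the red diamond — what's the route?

turn right 163°, forward 8.3 m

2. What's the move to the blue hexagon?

turn left 119°, forward 7.4 m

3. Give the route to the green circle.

turn right 167°, forward 12.7 m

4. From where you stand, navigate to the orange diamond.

turn left 159°, forward 14.9 m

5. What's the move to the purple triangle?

turn left 147°, forward 6.5 m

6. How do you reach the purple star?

turn right 140°, forward 3.9 m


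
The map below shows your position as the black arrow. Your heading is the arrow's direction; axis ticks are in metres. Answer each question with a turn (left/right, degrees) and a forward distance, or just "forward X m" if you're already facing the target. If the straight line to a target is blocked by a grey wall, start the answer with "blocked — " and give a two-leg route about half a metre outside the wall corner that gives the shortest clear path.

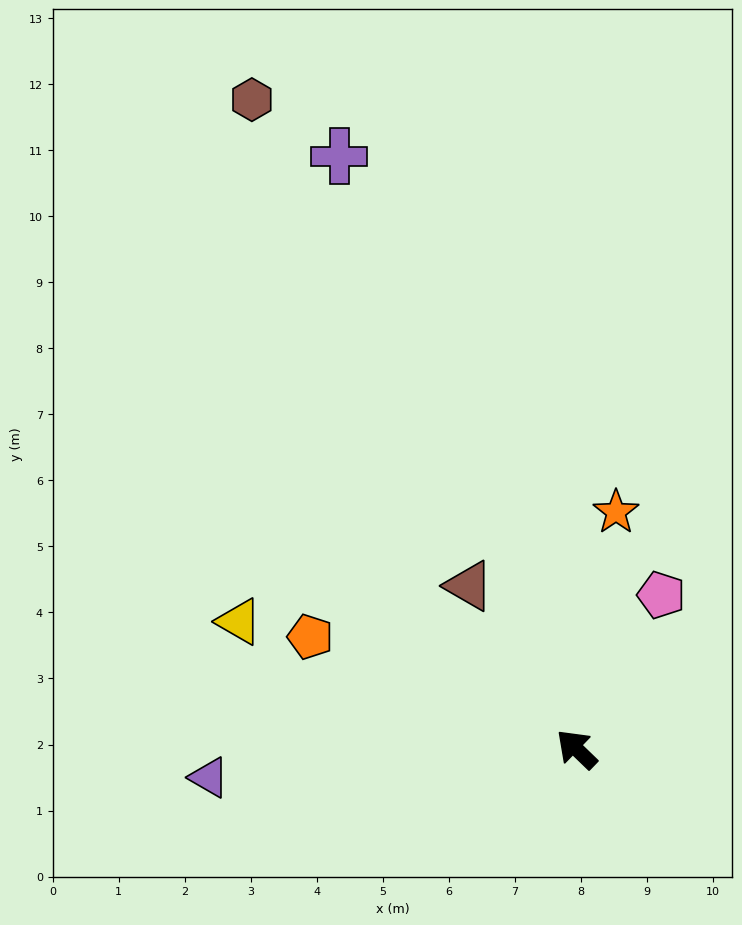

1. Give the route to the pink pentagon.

turn right 75°, forward 2.7 m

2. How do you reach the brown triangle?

turn right 13°, forward 3.0 m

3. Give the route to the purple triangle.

turn left 48°, forward 5.6 m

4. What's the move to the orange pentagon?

turn left 21°, forward 4.4 m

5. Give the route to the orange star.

turn right 55°, forward 3.6 m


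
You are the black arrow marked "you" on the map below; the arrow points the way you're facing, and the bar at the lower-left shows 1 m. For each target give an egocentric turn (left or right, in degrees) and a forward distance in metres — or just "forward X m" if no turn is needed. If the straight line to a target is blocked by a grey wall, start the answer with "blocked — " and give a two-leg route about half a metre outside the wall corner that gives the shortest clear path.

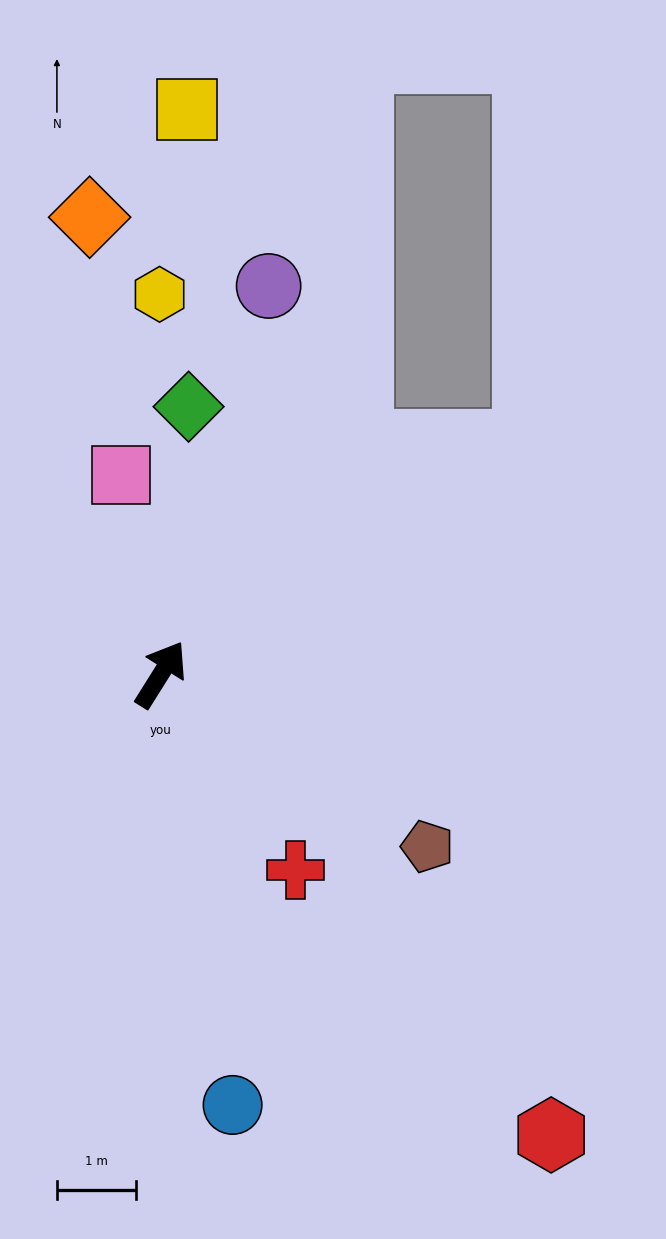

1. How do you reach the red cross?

turn right 113°, forward 3.0 m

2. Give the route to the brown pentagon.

turn right 91°, forward 4.0 m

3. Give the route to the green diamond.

turn left 26°, forward 3.4 m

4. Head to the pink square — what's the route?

turn left 43°, forward 2.6 m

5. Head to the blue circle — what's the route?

turn right 138°, forward 5.5 m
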